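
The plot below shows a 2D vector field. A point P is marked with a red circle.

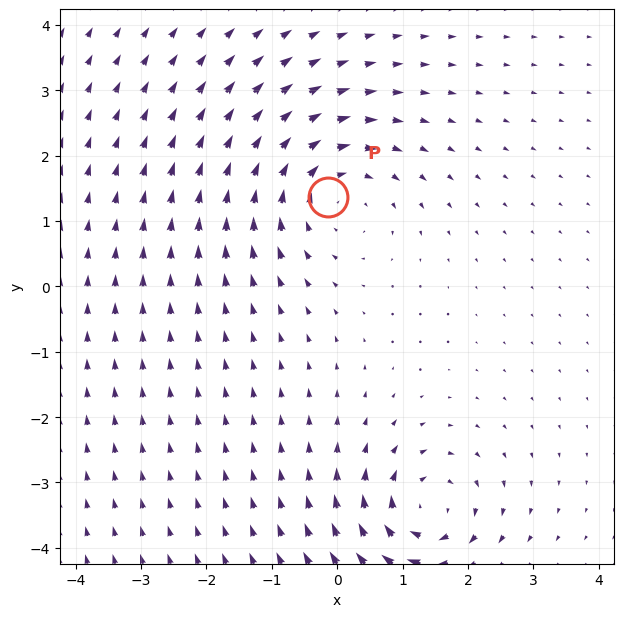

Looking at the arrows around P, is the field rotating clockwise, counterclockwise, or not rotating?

clockwise

Near P at (-0.1, 1.4) the arrows circulate clockwise. The curl (z-component) there is about -3; negative curl means clockwise rotation.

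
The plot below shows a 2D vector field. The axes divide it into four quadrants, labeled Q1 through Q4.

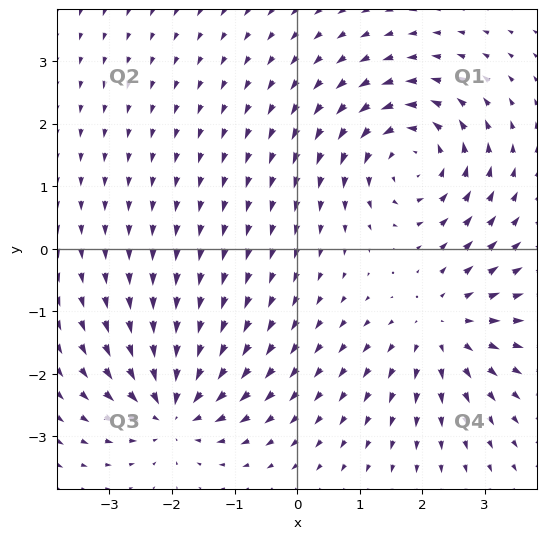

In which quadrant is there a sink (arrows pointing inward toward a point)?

Q3

The sink sits at approximately (-2.0, -2.6), which lies in quadrant Q3. The divergence there is about -6, negative as expected for a sink.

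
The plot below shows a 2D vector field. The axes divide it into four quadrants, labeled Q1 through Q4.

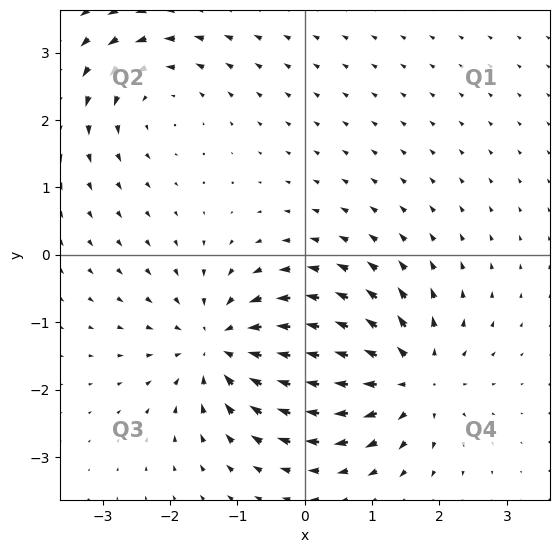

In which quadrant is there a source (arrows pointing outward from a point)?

The source sits at approximately (1.5, -1.8), which lies in quadrant Q4. The divergence there is about +5, positive as expected for a source.

Q4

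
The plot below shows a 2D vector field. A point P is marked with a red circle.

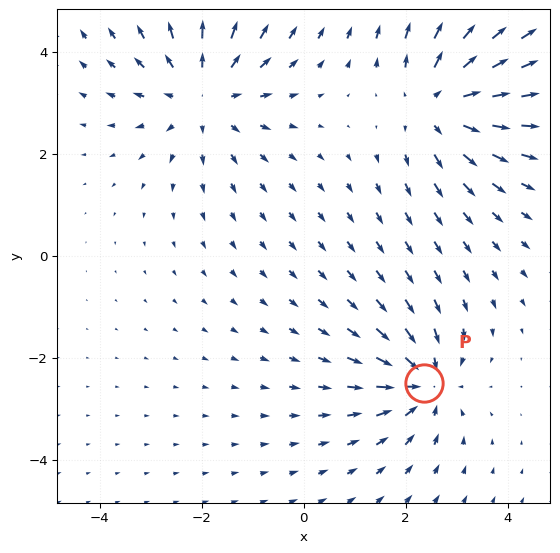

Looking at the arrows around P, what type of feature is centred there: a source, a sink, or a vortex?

At P (2.4, -2.5) the arrows converge inward. Divergence about -4, curl ≈0 — negative divergence with near-zero curl is a sink.

sink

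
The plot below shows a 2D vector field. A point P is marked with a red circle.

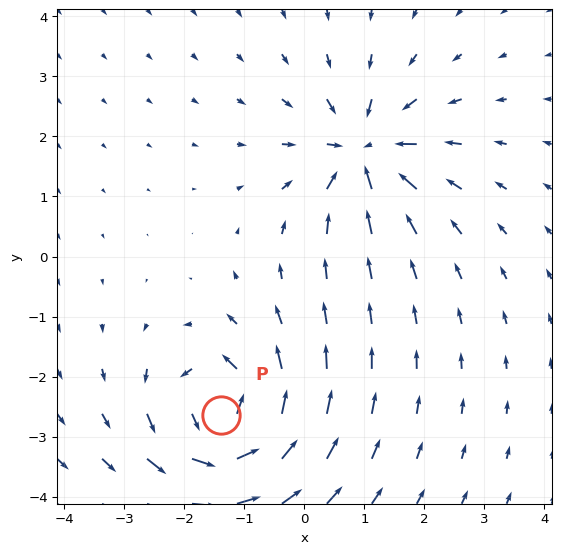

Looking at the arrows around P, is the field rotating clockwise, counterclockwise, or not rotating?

Near P at (-1.4, -2.6) the arrows circulate counterclockwise. The curl (z-component) there is about +7; positive curl means counterclockwise rotation.

counterclockwise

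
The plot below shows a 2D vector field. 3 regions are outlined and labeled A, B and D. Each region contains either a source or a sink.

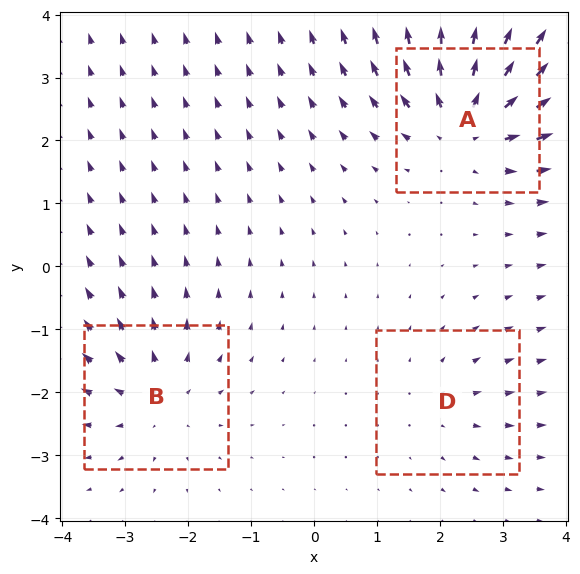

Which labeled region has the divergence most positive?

Divergence at each region's feature centre — A: about +5, B: about +3, D: about +2. Region A is most positive.

A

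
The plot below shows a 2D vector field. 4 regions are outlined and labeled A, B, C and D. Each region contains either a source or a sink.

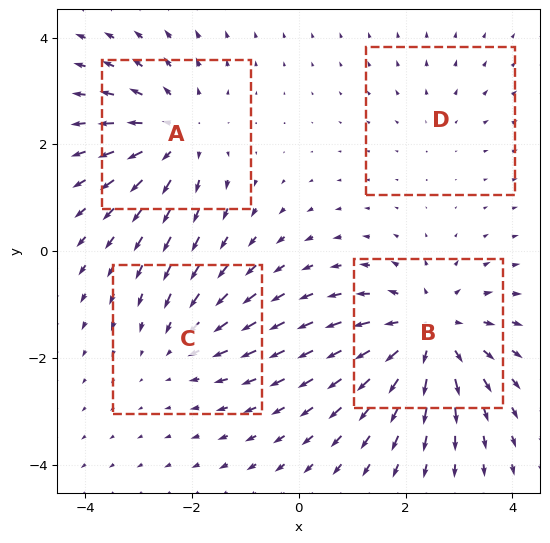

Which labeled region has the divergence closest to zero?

D

Divergence at each region's feature centre — A: about +5, B: about +6, C: about -3, D: about +2. Region D is closest to zero.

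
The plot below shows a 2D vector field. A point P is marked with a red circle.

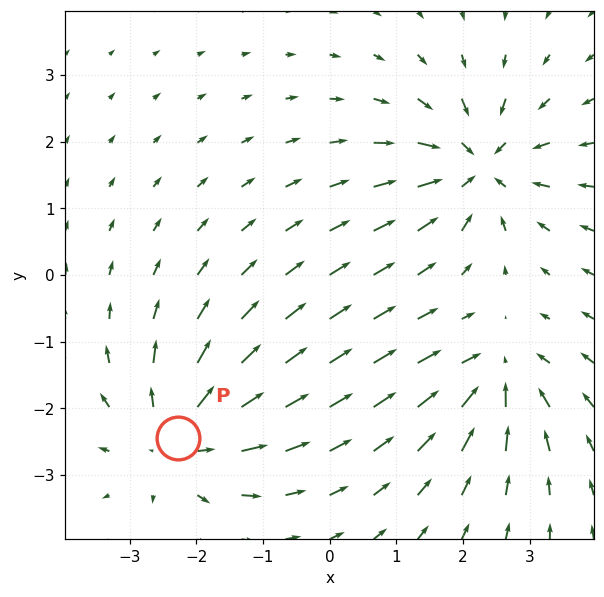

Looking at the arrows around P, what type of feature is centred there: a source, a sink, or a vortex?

At P (-2.3, -2.5) the arrows spread outward. Divergence about +5, curl ≈0 — positive divergence with near-zero curl is a source.

source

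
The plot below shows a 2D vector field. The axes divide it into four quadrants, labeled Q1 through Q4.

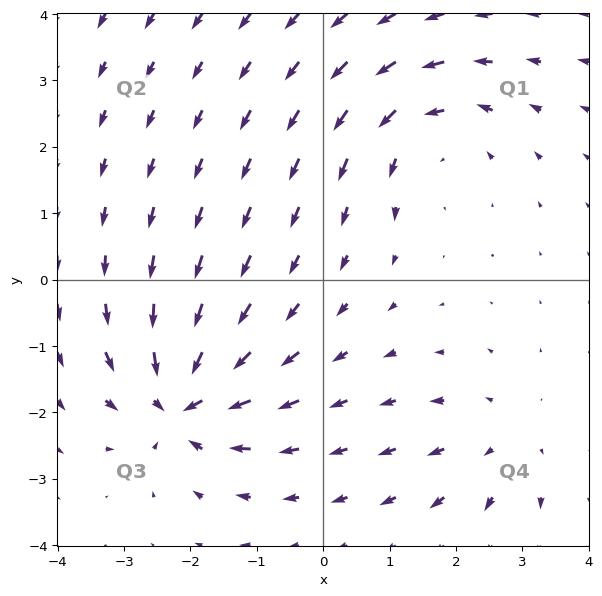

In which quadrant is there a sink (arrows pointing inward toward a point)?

Q3

The sink sits at approximately (-2.1, -1.8), which lies in quadrant Q3. The divergence there is about -6, negative as expected for a sink.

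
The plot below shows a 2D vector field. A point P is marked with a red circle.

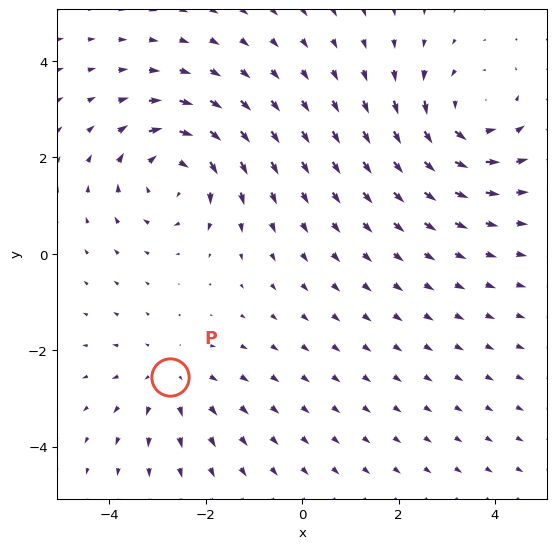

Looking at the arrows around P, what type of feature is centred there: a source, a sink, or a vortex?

At P (-2.7, -2.6) the arrows spread outward. Divergence about +3, curl ≈0 — positive divergence with near-zero curl is a source.

source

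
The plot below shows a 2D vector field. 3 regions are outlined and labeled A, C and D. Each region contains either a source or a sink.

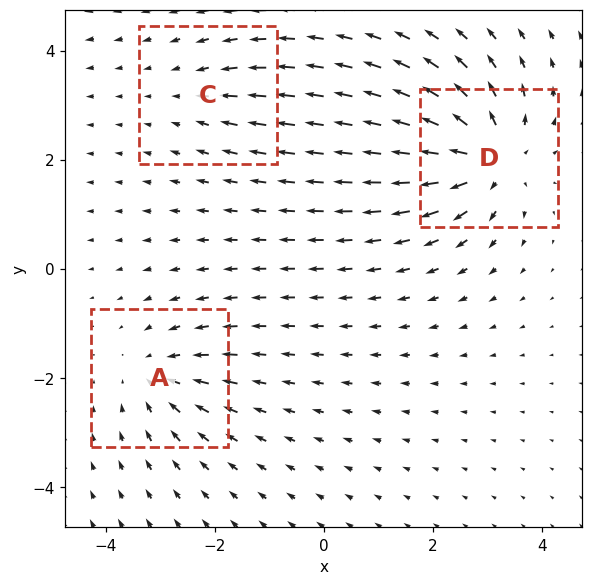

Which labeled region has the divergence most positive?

Divergence at each region's feature centre — A: about -3, C: about -2, D: about +5. Region D is most positive.

D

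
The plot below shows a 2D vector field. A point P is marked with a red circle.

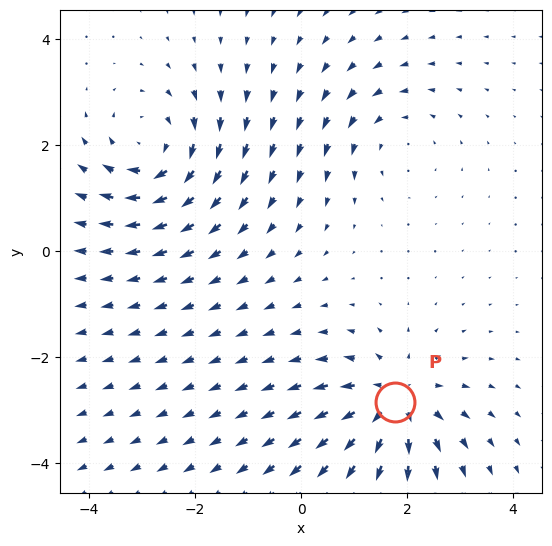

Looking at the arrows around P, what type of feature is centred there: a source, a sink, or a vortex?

source

At P (1.8, -2.8) the arrows spread outward. Divergence about +6, curl ≈0 — positive divergence with near-zero curl is a source.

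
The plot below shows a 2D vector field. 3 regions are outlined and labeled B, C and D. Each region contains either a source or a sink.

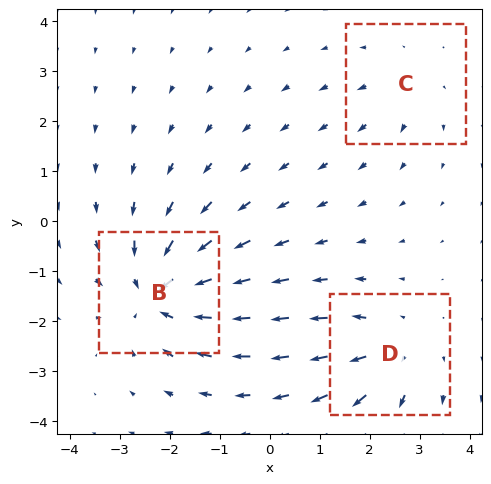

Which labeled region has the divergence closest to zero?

Divergence at each region's feature centre — B: about -5, C: about +2, D: about +3. Region C is closest to zero.

C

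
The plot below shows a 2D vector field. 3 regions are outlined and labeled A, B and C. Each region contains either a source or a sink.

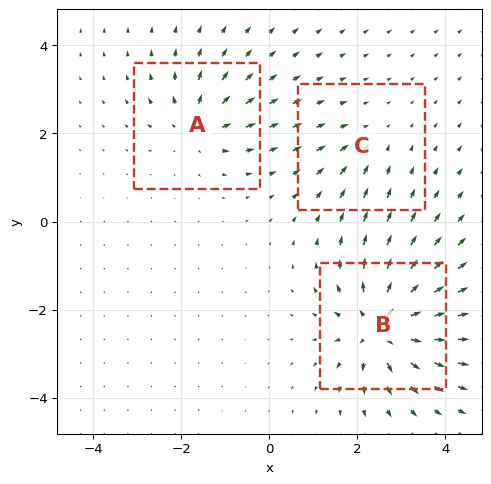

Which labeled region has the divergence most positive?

B

Divergence at each region's feature centre — A: about +4, B: about +6, C: about -2. Region B is most positive.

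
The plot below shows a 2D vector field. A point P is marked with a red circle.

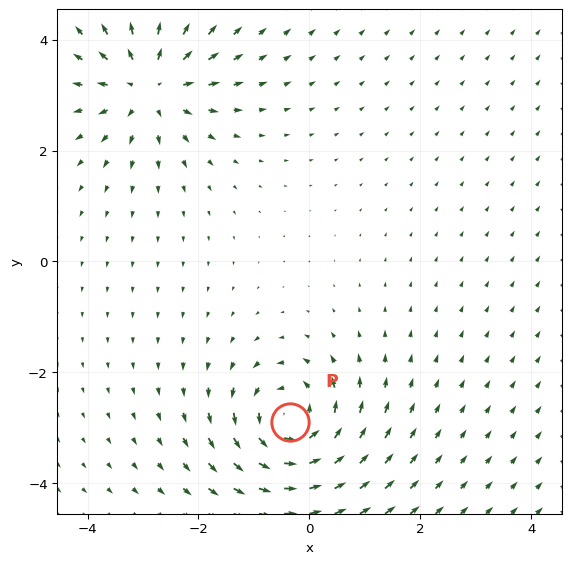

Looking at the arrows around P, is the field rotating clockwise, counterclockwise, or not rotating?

counterclockwise

Near P at (-0.3, -2.9) the arrows circulate counterclockwise. The curl (z-component) there is about +5; positive curl means counterclockwise rotation.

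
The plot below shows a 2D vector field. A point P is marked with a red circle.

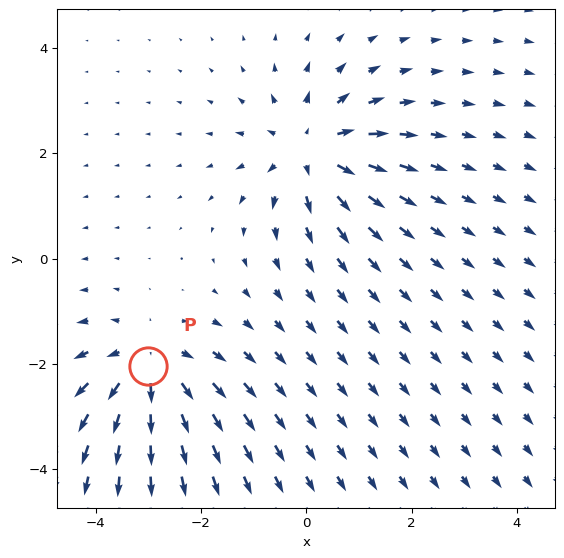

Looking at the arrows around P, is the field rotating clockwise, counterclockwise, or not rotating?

Near P at (-3.0, -2.0) the arrows show no circulation. The curl there is ≈0.

not rotating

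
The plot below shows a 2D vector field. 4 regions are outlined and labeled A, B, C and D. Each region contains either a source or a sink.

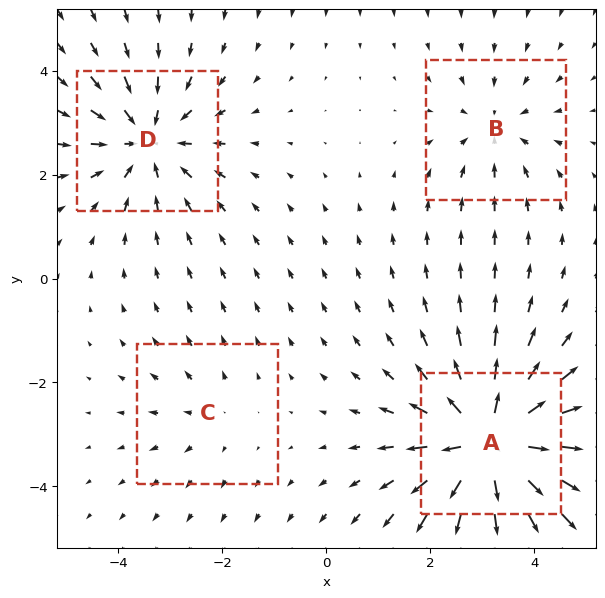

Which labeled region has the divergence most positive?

Divergence at each region's feature centre — A: about +7, B: about -3, C: about +2, D: about -5. Region A is most positive.

A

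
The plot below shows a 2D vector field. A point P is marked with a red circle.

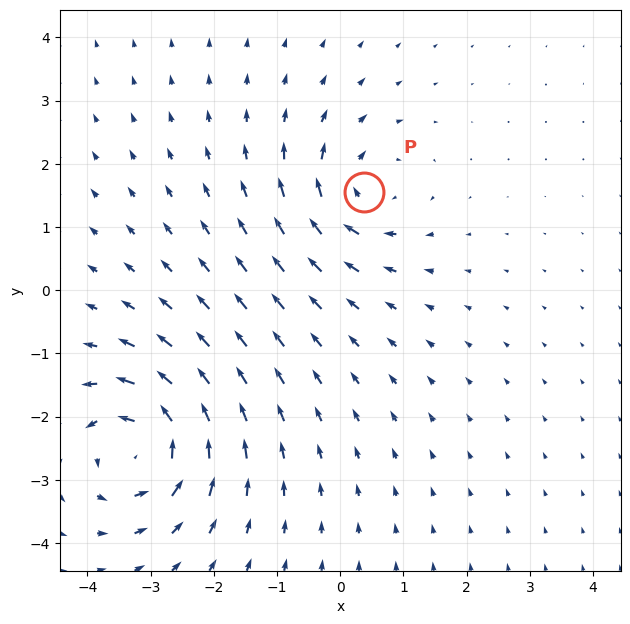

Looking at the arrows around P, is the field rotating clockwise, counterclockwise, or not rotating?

Near P at (0.4, 1.5) the arrows circulate clockwise. The curl (z-component) there is about -4; negative curl means clockwise rotation.

clockwise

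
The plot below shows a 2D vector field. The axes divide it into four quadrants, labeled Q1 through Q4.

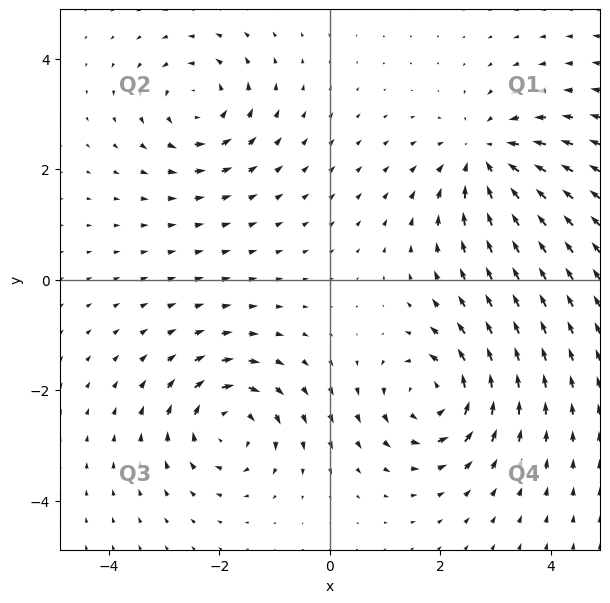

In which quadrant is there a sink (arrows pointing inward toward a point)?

The sink sits at approximately (2.8, 2.2), which lies in quadrant Q1. The divergence there is about -4, negative as expected for a sink.

Q1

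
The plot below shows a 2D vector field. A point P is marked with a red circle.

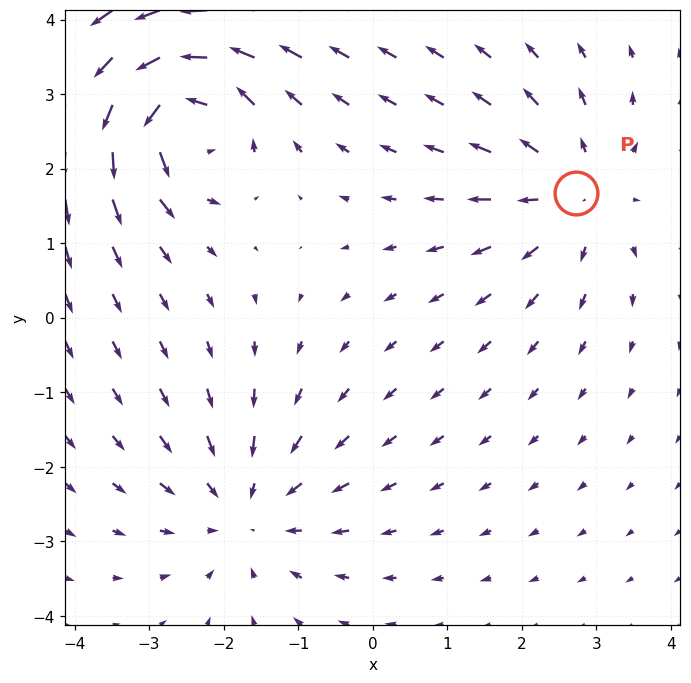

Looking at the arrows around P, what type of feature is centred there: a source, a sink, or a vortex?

At P (2.7, 1.7) the arrows spread outward. Divergence about +3, curl ≈0 — positive divergence with near-zero curl is a source.

source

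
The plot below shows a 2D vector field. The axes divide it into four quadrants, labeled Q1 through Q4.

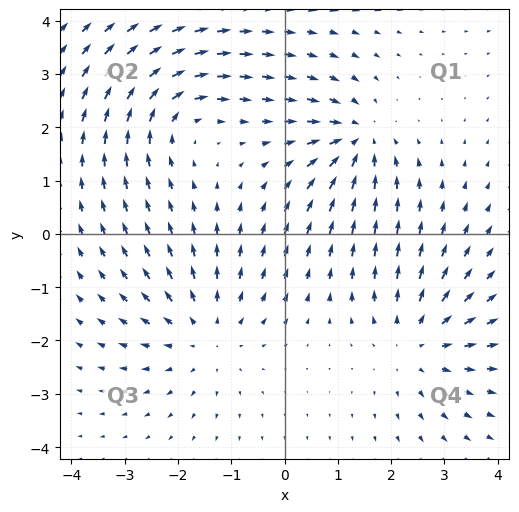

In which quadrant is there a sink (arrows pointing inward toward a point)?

Q1

The sink sits at approximately (1.4, 1.8), which lies in quadrant Q1. The divergence there is about -5, negative as expected for a sink.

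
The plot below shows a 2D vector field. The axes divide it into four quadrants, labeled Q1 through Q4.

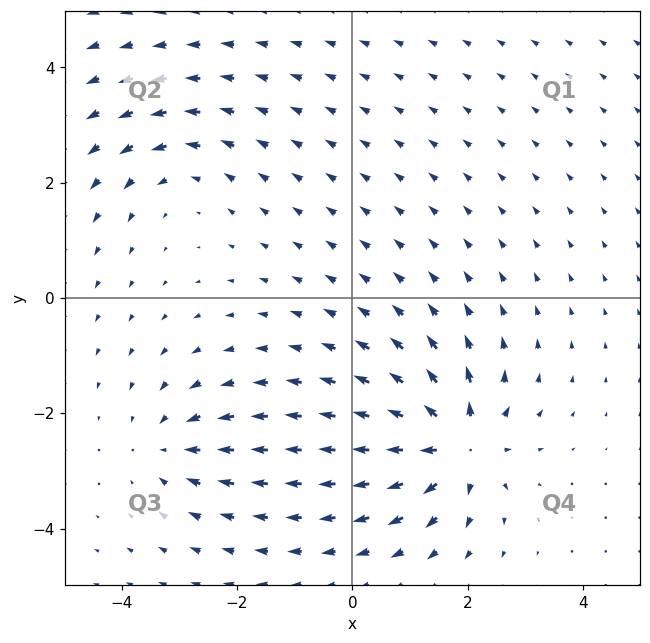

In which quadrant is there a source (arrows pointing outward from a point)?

Q4

The source sits at approximately (1.8, -2.5), which lies in quadrant Q4. The divergence there is about +7, positive as expected for a source.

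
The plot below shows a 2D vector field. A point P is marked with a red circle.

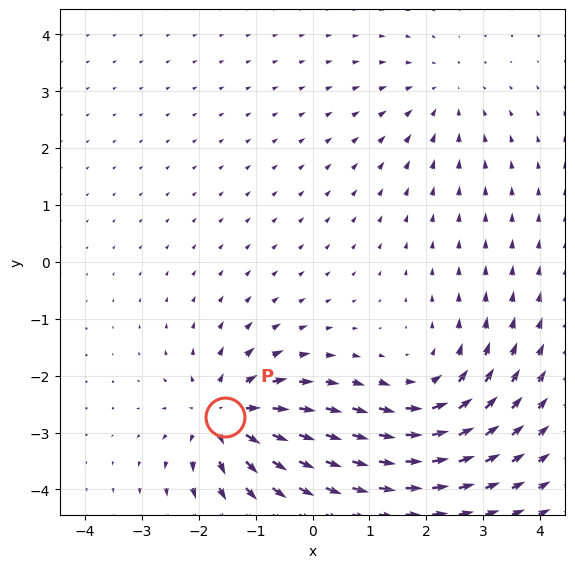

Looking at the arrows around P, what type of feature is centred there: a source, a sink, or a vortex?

At P (-1.5, -2.7) the arrows spread outward. Divergence about +5, curl ≈0 — positive divergence with near-zero curl is a source.

source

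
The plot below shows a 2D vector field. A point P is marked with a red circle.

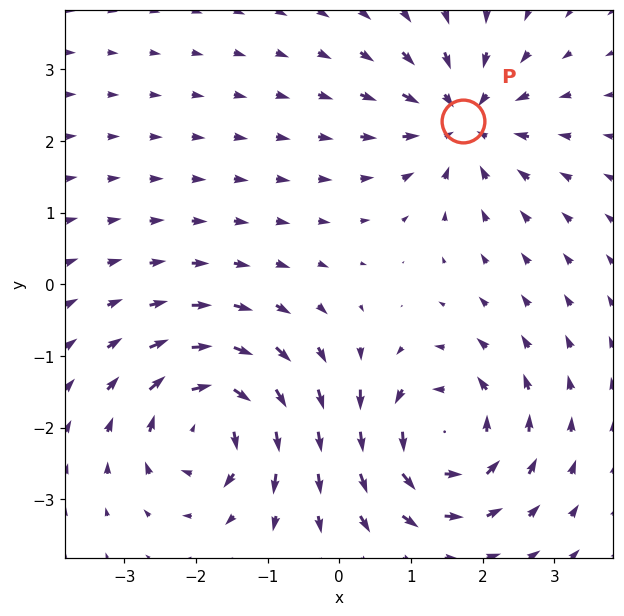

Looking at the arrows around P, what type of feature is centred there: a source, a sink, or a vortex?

sink

At P (1.7, 2.3) the arrows converge inward. Divergence about -5, curl ≈0 — negative divergence with near-zero curl is a sink.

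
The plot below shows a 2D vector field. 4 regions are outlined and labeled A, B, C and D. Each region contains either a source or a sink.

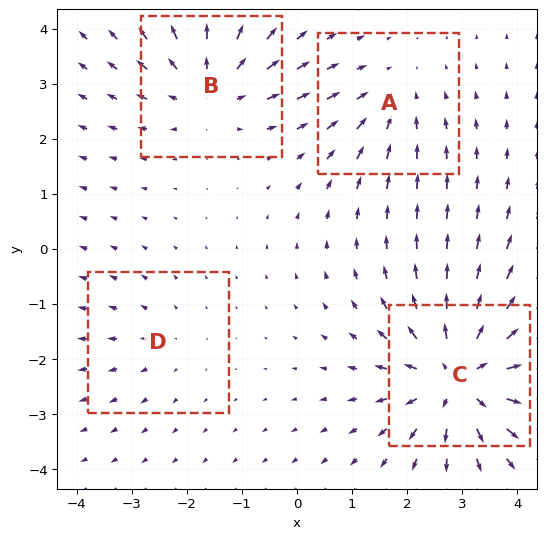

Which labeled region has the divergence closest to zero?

Divergence at each region's feature centre — A: about -3, B: about +4, C: about +7, D: about +2. Region D is closest to zero.

D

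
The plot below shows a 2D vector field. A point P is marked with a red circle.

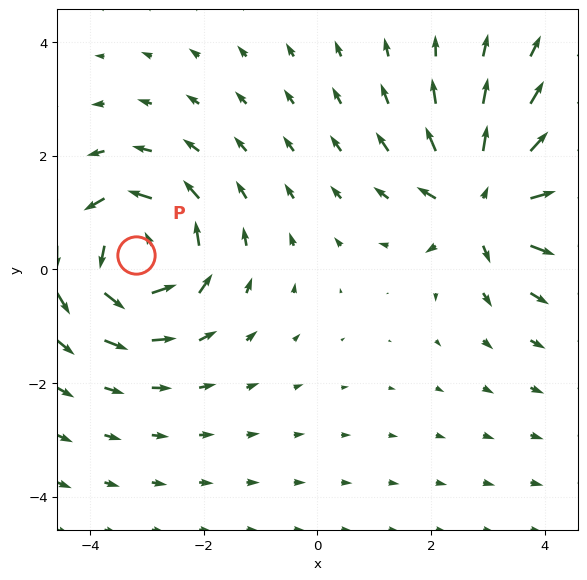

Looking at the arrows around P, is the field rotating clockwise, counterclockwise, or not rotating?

Near P at (-3.2, 0.3) the arrows circulate counterclockwise. The curl (z-component) there is about +6; positive curl means counterclockwise rotation.

counterclockwise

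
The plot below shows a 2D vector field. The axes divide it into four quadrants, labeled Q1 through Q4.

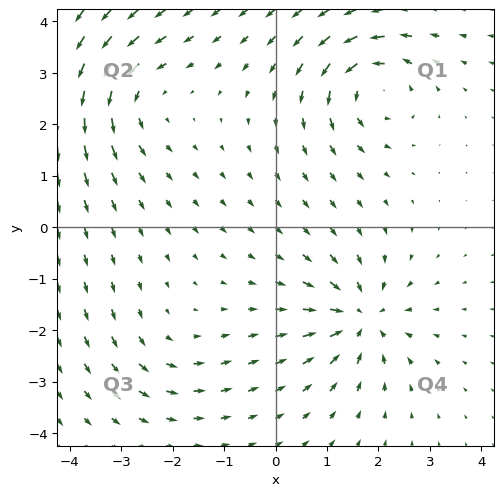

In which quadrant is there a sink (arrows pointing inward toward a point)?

Q4

The sink sits at approximately (1.7, -1.8), which lies in quadrant Q4. The divergence there is about -5, negative as expected for a sink.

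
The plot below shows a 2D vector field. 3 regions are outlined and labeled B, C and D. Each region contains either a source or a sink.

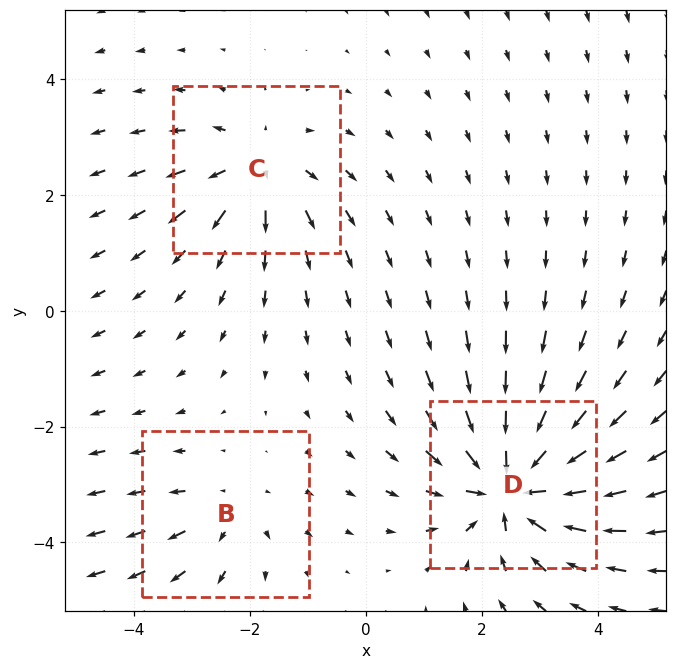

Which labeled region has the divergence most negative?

Divergence at each region's feature centre — B: about +2, C: about +3, D: about -6. Region D is most negative.

D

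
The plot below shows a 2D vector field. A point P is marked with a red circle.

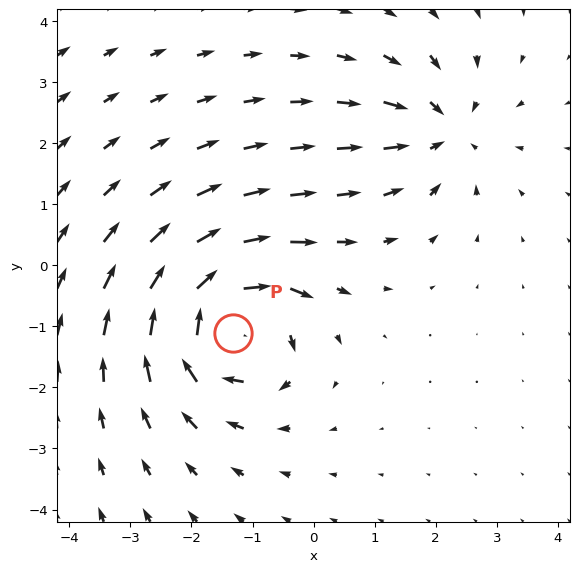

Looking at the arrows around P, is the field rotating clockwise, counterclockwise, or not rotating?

Near P at (-1.3, -1.1) the arrows circulate clockwise. The curl (z-component) there is about -6; negative curl means clockwise rotation.

clockwise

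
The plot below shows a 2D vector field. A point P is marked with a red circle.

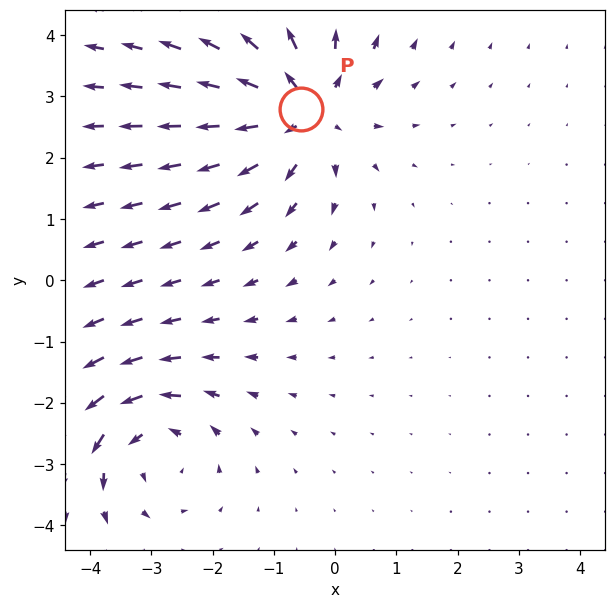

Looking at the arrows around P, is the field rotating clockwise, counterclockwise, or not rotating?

not rotating

Near P at (-0.6, 2.8) the arrows show no circulation. The curl there is ≈0.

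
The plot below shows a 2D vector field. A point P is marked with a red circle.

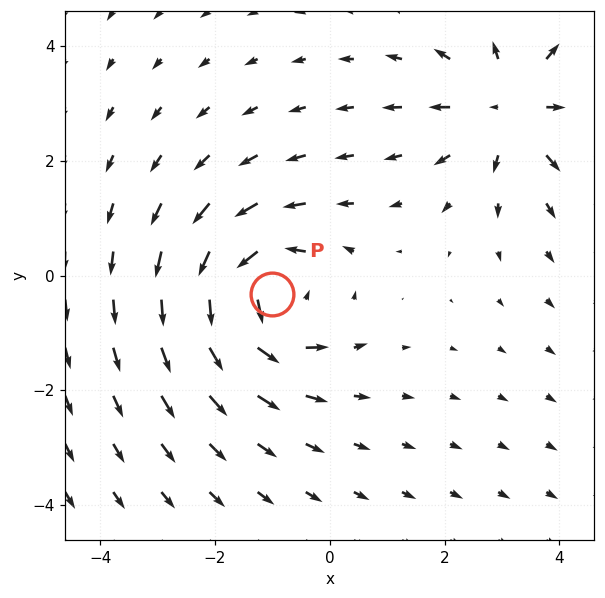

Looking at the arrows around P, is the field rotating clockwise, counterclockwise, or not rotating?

Near P at (-1.0, -0.3) the arrows circulate counterclockwise. The curl (z-component) there is about +4; positive curl means counterclockwise rotation.

counterclockwise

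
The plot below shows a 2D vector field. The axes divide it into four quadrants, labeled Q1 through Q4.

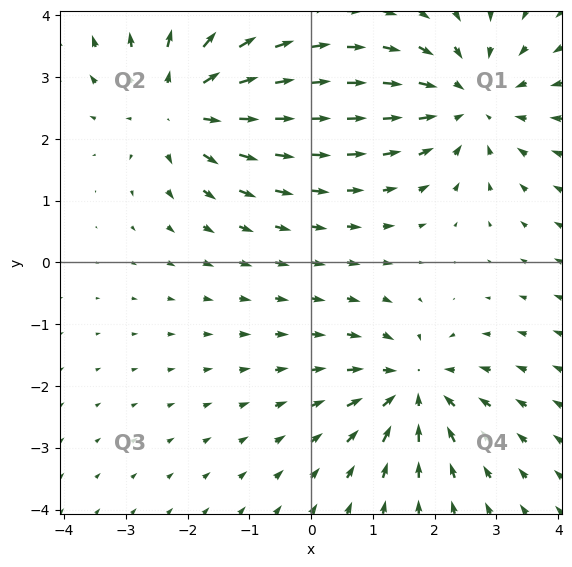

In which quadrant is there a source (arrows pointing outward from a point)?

Q2

The source sits at approximately (-2.1, 2.6), which lies in quadrant Q2. The divergence there is about +4, positive as expected for a source.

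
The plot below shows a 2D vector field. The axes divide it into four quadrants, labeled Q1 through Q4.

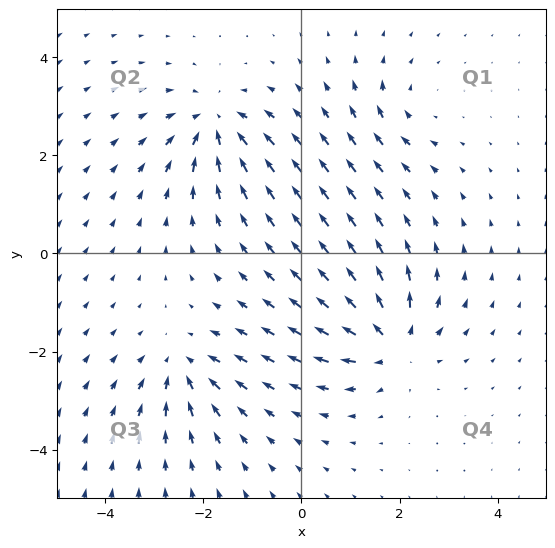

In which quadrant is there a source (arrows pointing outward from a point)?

The source sits at approximately (1.9, -1.8), which lies in quadrant Q4. The divergence there is about +6, positive as expected for a source.

Q4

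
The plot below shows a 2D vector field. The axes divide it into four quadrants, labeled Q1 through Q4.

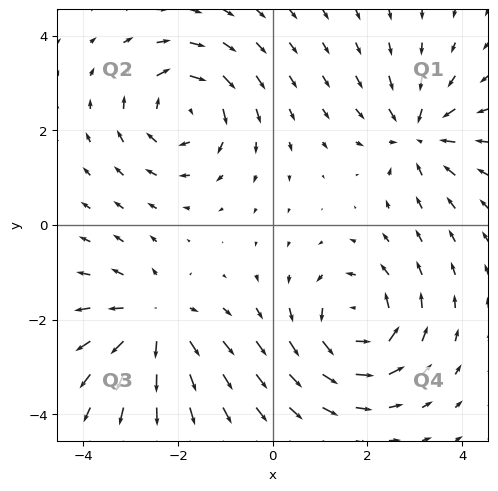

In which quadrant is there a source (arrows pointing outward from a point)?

The source sits at approximately (-2.5, -2.0), which lies in quadrant Q3. The divergence there is about +5, positive as expected for a source.

Q3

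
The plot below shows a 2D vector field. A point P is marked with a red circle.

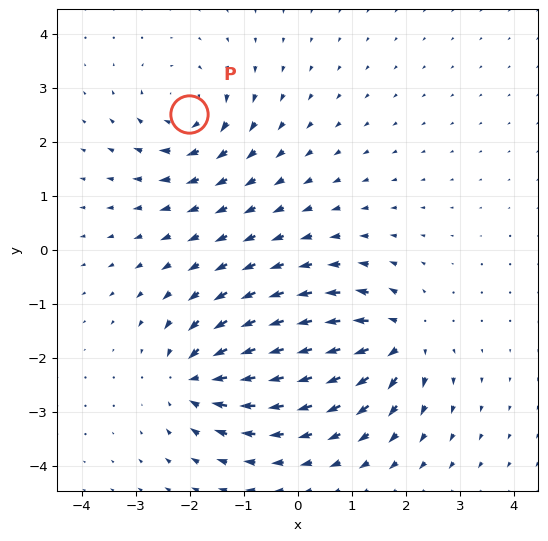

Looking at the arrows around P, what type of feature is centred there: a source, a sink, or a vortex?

vortex

At P (-2.0, 2.5) the arrows circulate clockwise. Divergence ≈0, curl about -4 — near-zero divergence with nonzero curl is a vortex.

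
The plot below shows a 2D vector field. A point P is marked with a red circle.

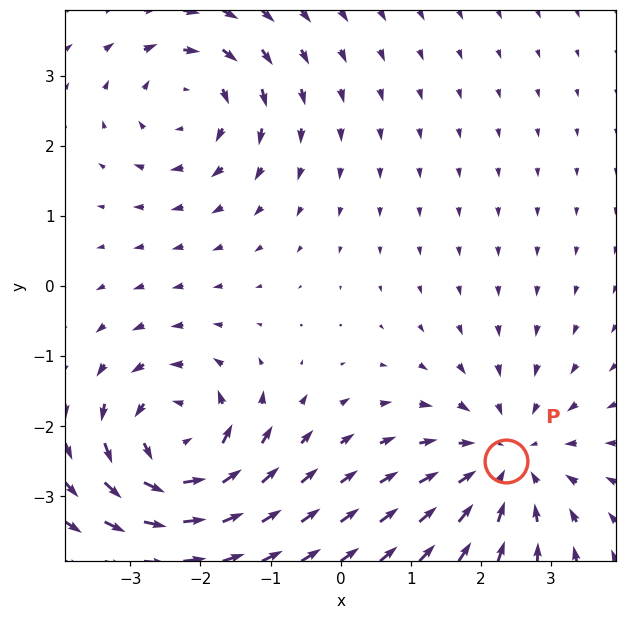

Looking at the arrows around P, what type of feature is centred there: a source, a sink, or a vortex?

sink

At P (2.4, -2.5) the arrows converge inward. Divergence about -4, curl ≈0 — negative divergence with near-zero curl is a sink.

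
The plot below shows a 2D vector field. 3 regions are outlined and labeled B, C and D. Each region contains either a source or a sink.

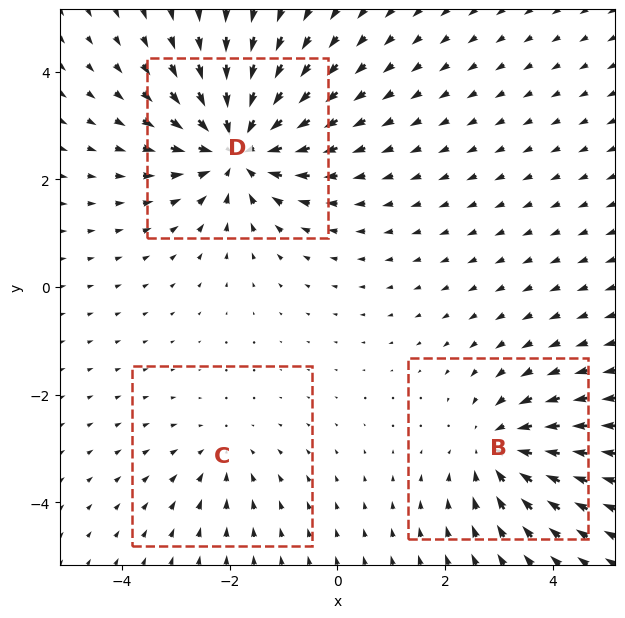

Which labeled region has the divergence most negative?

Divergence at each region's feature centre — B: about -3, C: about -2, D: about -5. Region D is most negative.

D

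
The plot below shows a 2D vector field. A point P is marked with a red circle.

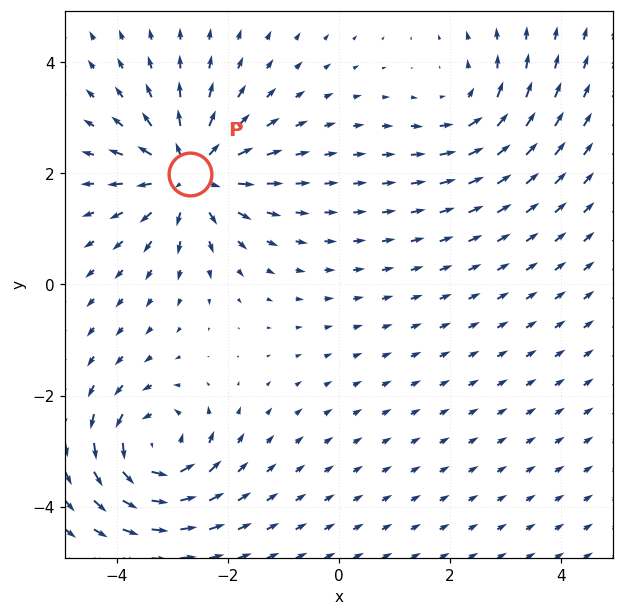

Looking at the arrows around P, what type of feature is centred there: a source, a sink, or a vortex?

source

At P (-2.7, 2.0) the arrows spread outward. Divergence about +5, curl ≈0 — positive divergence with near-zero curl is a source.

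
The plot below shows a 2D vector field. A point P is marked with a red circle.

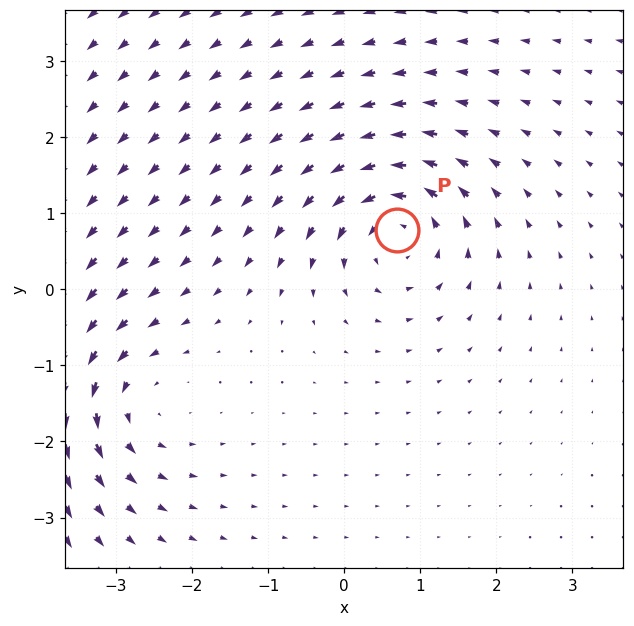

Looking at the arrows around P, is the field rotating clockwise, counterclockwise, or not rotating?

Near P at (0.7, 0.8) the arrows circulate counterclockwise. The curl (z-component) there is about +6; positive curl means counterclockwise rotation.

counterclockwise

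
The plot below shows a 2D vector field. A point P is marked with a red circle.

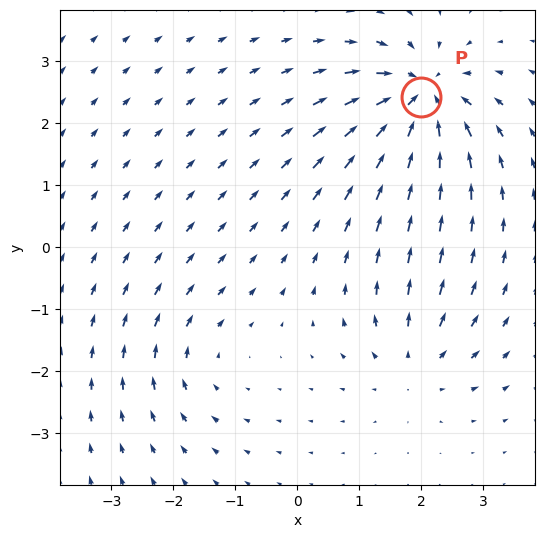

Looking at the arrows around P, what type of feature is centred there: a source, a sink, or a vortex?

At P (2.0, 2.4) the arrows converge inward. Divergence about -7, curl ≈0 — negative divergence with near-zero curl is a sink.

sink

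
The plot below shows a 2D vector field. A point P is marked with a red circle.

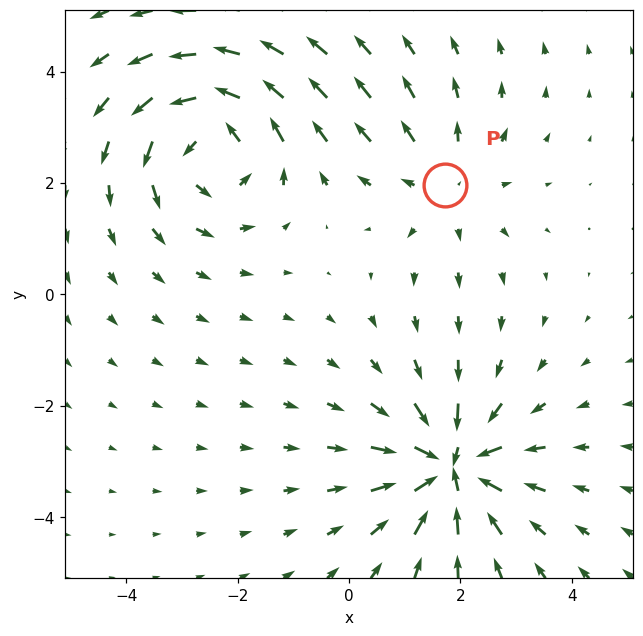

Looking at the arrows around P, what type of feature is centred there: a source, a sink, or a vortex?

source

At P (1.7, 2.0) the arrows spread outward. Divergence about +2, curl ≈0 — positive divergence with near-zero curl is a source.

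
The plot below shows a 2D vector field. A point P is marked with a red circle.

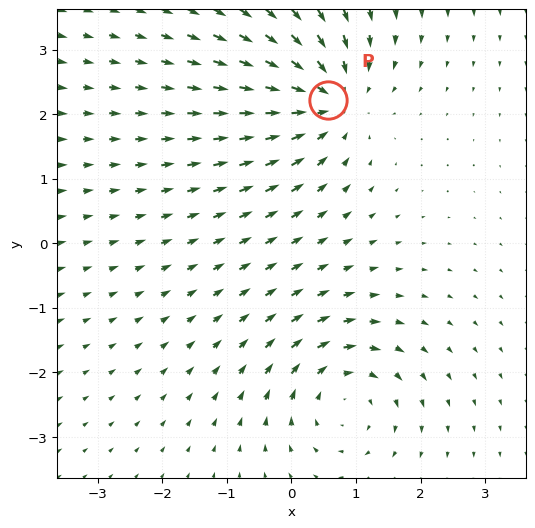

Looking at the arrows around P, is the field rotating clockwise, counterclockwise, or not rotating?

Near P at (0.6, 2.2) the arrows show no circulation. The curl there is ≈0.

not rotating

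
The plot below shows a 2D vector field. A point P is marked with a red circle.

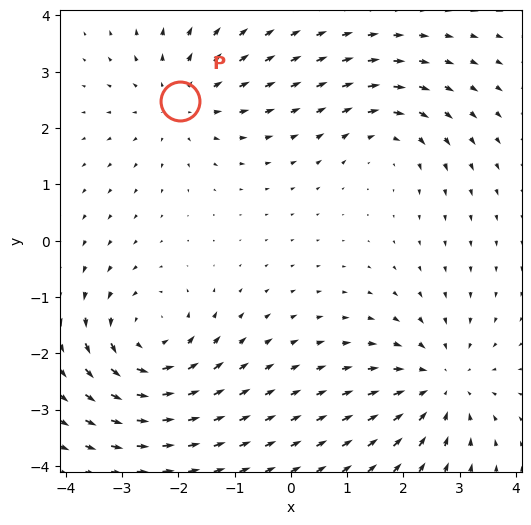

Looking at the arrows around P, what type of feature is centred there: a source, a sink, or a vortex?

source

At P (-2.0, 2.5) the arrows spread outward. Divergence about +3, curl ≈0 — positive divergence with near-zero curl is a source.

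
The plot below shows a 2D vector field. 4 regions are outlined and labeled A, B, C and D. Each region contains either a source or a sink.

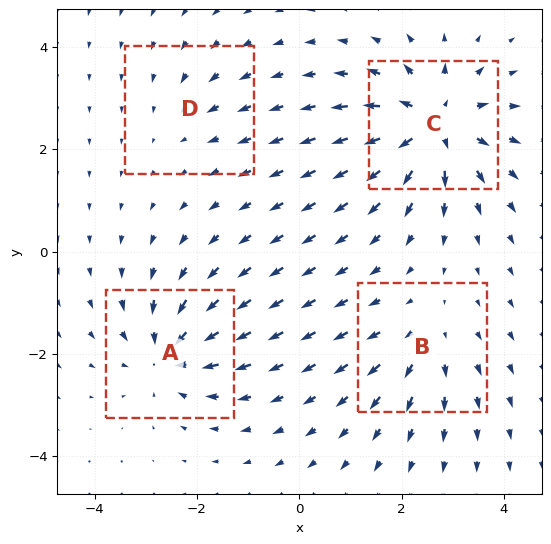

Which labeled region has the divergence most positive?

Divergence at each region's feature centre — A: about -5, B: about +4, C: about +7, D: about -2. Region C is most positive.

C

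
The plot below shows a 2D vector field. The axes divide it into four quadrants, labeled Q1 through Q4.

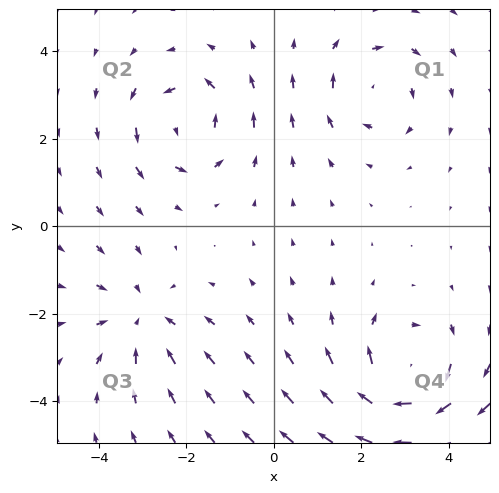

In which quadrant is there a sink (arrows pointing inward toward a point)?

The sink sits at approximately (-3.0, -2.1), which lies in quadrant Q3. The divergence there is about -3, negative as expected for a sink.

Q3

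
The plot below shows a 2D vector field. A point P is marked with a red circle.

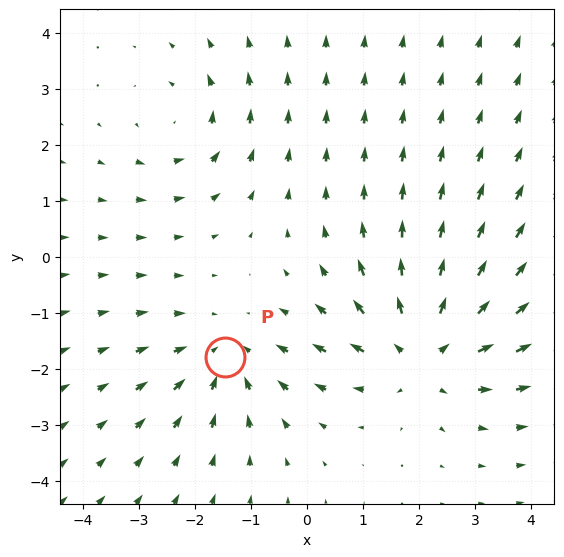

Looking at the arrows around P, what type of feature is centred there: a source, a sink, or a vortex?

sink

At P (-1.5, -1.8) the arrows converge inward. Divergence about -3, curl ≈0 — negative divergence with near-zero curl is a sink.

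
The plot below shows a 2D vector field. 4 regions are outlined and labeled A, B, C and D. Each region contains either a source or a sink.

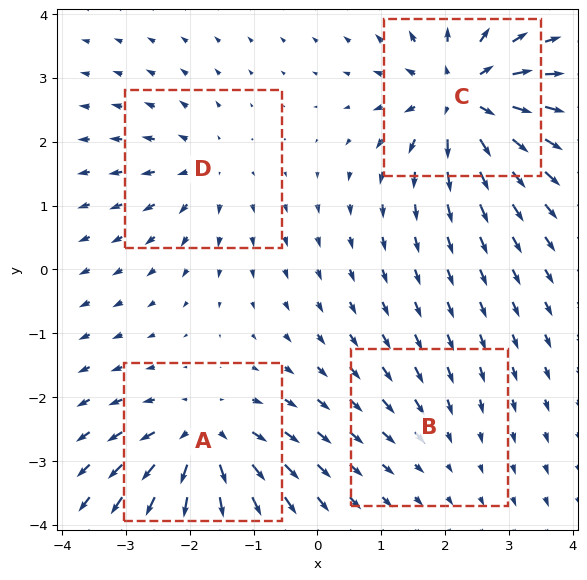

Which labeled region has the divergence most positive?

C

Divergence at each region's feature centre — A: about +7, B: about -2, C: about +8, D: about +4. Region C is most positive.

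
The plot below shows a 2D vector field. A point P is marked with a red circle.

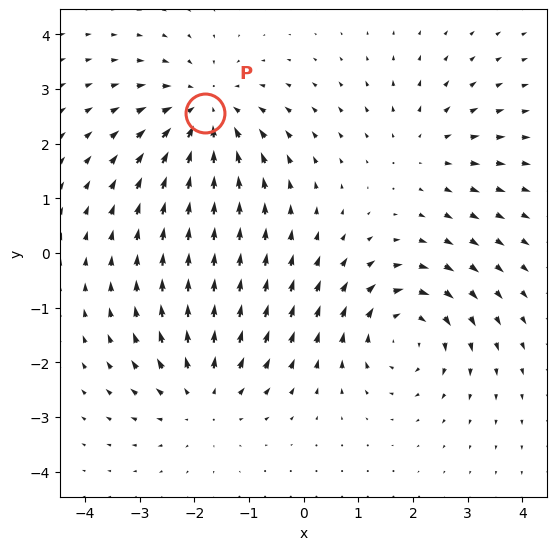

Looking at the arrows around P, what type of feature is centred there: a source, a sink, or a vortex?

At P (-1.8, 2.6) the arrows converge inward. Divergence about -5, curl ≈0 — negative divergence with near-zero curl is a sink.

sink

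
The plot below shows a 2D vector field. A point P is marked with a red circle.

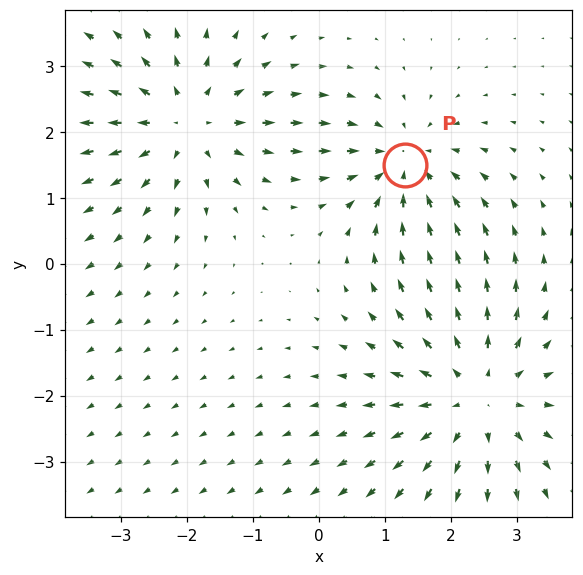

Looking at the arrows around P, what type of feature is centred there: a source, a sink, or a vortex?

At P (1.3, 1.5) the arrows converge inward. Divergence about -4, curl ≈0 — negative divergence with near-zero curl is a sink.

sink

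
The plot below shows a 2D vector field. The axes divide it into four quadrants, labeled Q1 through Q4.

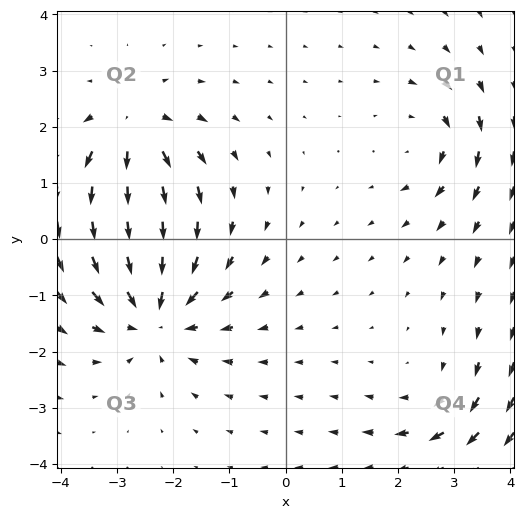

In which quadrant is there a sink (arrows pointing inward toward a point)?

The sink sits at approximately (-2.3, -1.3), which lies in quadrant Q3. The divergence there is about -5, negative as expected for a sink.

Q3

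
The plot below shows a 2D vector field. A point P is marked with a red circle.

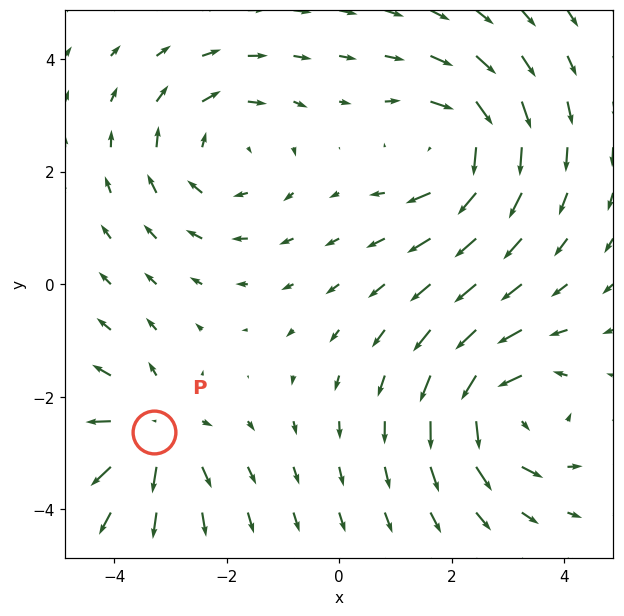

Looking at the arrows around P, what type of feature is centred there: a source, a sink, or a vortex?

At P (-3.3, -2.6) the arrows spread outward. Divergence about +4, curl ≈0 — positive divergence with near-zero curl is a source.

source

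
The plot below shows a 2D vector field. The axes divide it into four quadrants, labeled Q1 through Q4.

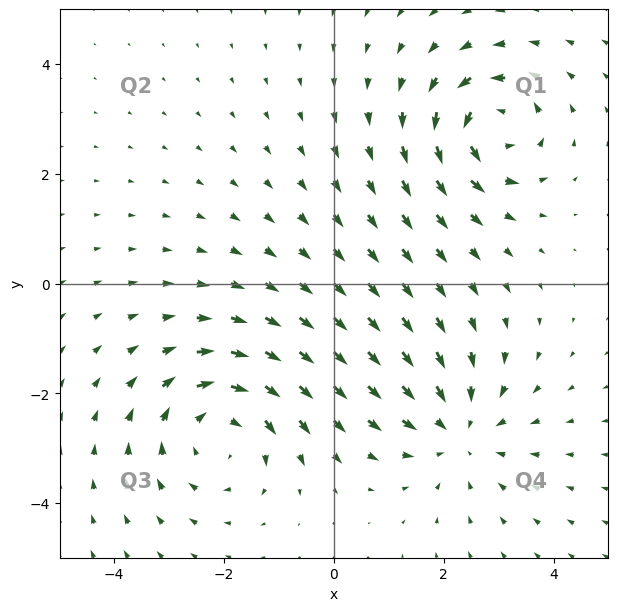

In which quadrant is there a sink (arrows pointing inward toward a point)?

Q4

The sink sits at approximately (2.3, -2.7), which lies in quadrant Q4. The divergence there is about -3, negative as expected for a sink.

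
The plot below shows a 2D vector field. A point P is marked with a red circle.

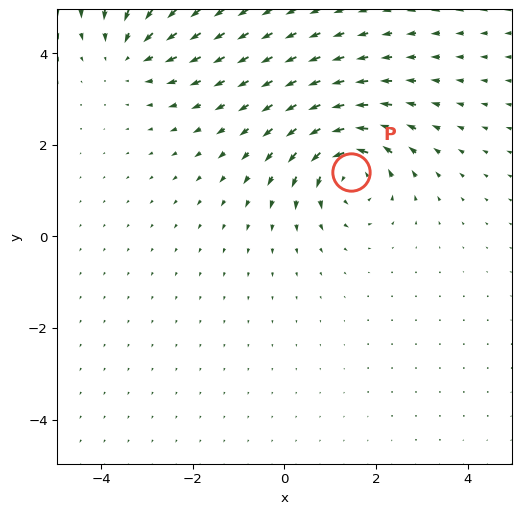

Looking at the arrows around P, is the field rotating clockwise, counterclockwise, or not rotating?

counterclockwise

Near P at (1.5, 1.4) the arrows circulate counterclockwise. The curl (z-component) there is about +6; positive curl means counterclockwise rotation.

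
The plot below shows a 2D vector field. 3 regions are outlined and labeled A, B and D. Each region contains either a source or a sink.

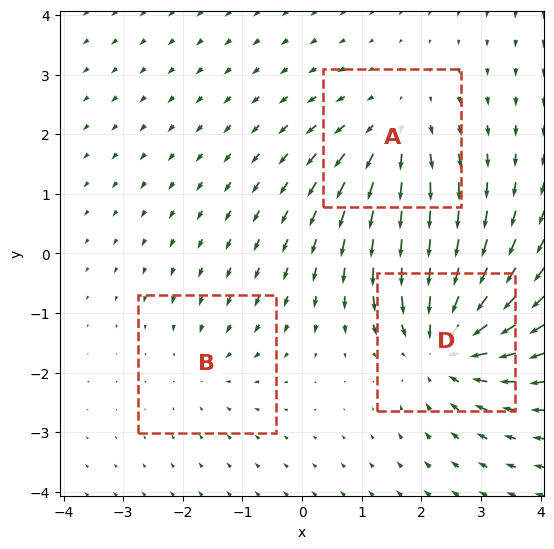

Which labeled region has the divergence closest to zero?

Divergence at each region's feature centre — A: about +3, B: about -2, D: about -5. Region B is closest to zero.

B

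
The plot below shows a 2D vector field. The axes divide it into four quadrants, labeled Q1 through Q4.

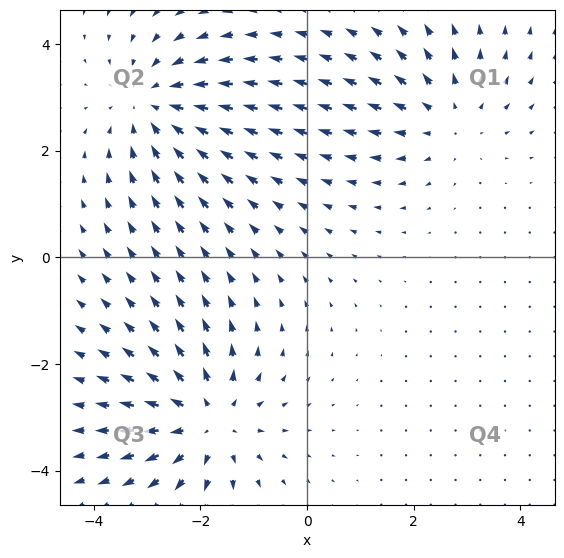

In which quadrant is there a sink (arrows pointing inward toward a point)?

The sink sits at approximately (-2.9, 2.9), which lies in quadrant Q2. The divergence there is about -4, negative as expected for a sink.

Q2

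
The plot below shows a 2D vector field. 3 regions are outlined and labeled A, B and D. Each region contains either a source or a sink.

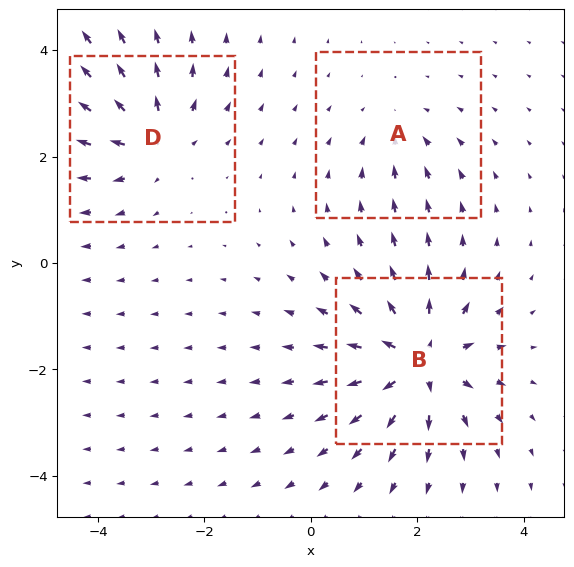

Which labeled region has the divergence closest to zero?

A

Divergence at each region's feature centre — A: about -2, B: about +6, D: about +4. Region A is closest to zero.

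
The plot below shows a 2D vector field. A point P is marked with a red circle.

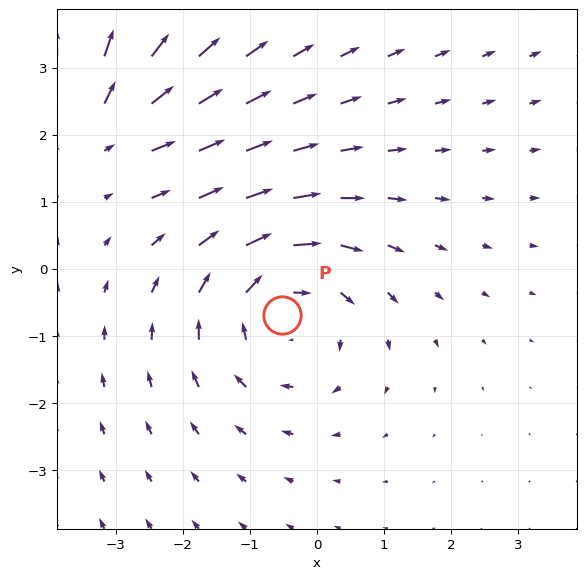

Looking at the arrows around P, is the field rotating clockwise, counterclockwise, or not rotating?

clockwise

Near P at (-0.5, -0.7) the arrows circulate clockwise. The curl (z-component) there is about -3; negative curl means clockwise rotation.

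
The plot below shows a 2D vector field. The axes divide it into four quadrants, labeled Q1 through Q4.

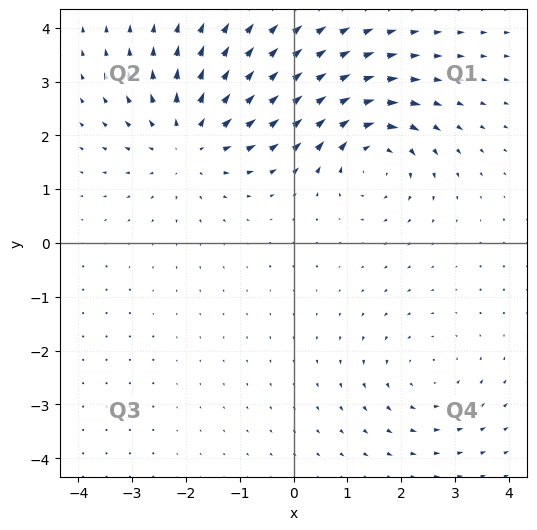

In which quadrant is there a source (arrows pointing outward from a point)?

The source sits at approximately (-1.9, 1.9), which lies in quadrant Q2. The divergence there is about +4, positive as expected for a source.

Q2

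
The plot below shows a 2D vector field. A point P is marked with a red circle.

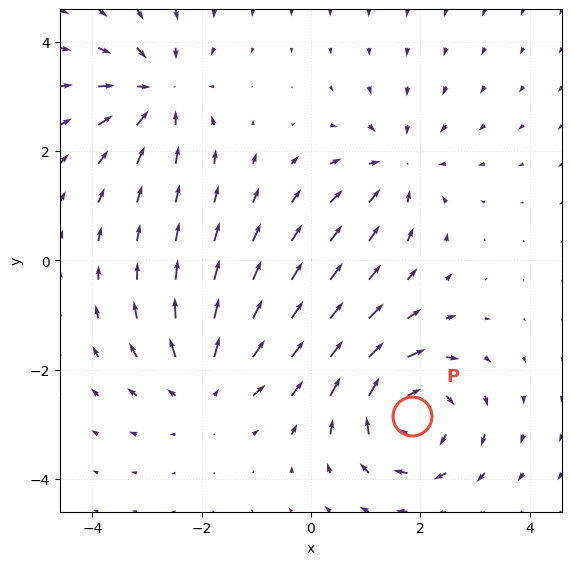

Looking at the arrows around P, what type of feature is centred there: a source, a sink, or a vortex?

At P (1.8, -2.8) the arrows circulate clockwise. Divergence ≈0, curl about -6 — near-zero divergence with nonzero curl is a vortex.

vortex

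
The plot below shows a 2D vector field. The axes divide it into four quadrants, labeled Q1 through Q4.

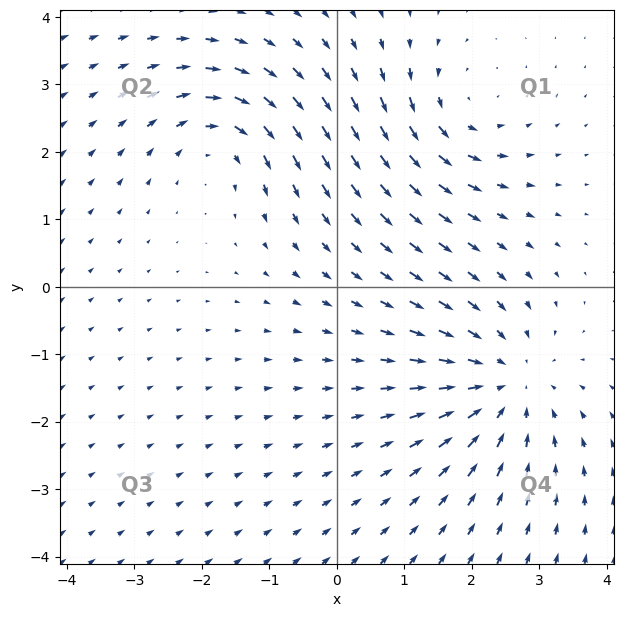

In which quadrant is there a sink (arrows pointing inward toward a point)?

Q4

The sink sits at approximately (2.5, -1.4), which lies in quadrant Q4. The divergence there is about -3, negative as expected for a sink.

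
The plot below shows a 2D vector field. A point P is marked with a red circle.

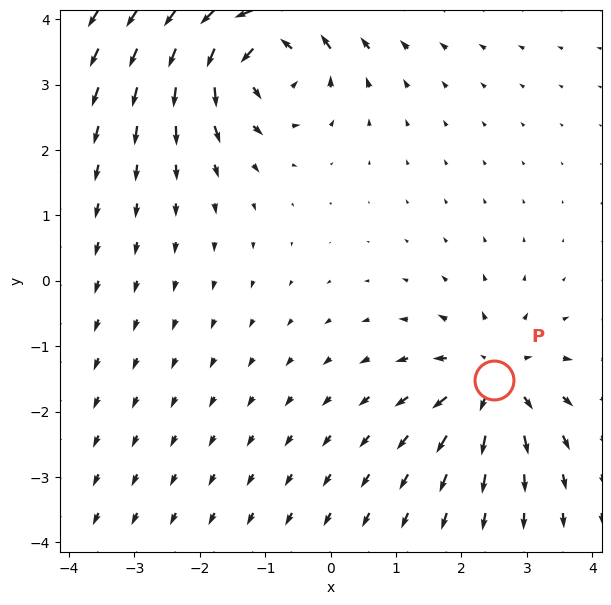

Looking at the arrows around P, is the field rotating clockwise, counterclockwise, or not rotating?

Near P at (2.5, -1.5) the arrows show no circulation. The curl there is ≈0.

not rotating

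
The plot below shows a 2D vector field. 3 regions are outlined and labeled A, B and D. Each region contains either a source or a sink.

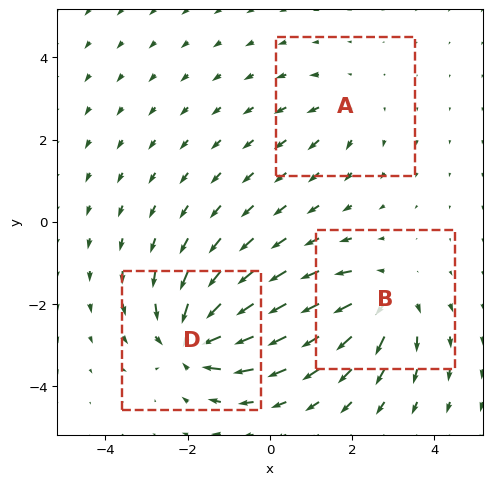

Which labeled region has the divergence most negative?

D

Divergence at each region's feature centre — A: about +2, B: about +4, D: about -5. Region D is most negative.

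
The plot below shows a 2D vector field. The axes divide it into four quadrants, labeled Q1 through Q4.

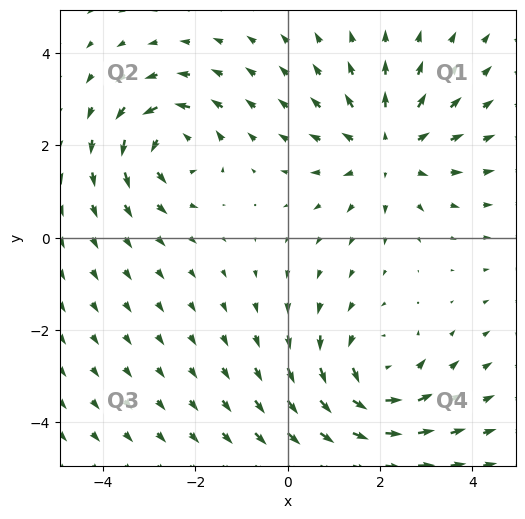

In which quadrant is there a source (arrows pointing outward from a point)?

The source sits at approximately (2.2, 1.9), which lies in quadrant Q1. The divergence there is about +3, positive as expected for a source.

Q1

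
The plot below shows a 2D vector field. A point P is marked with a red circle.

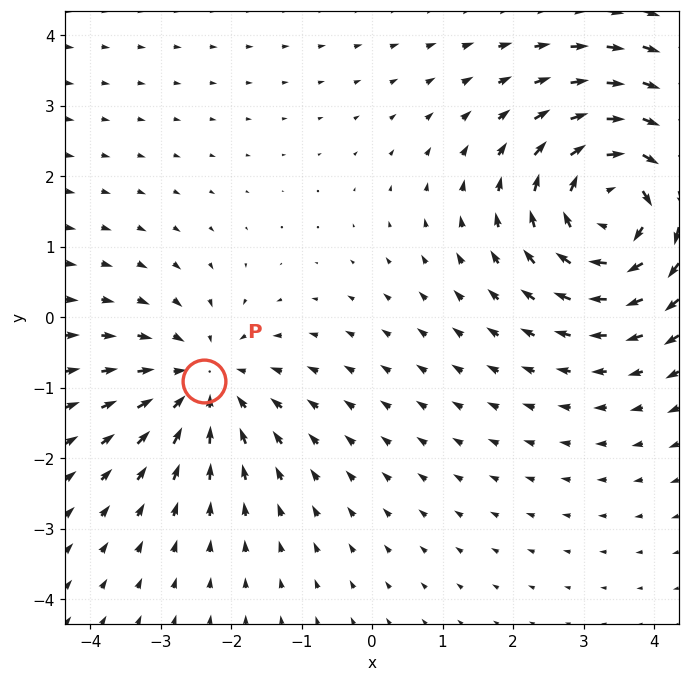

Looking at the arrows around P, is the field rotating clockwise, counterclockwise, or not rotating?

Near P at (-2.4, -0.9) the arrows show no circulation. The curl there is ≈0.

not rotating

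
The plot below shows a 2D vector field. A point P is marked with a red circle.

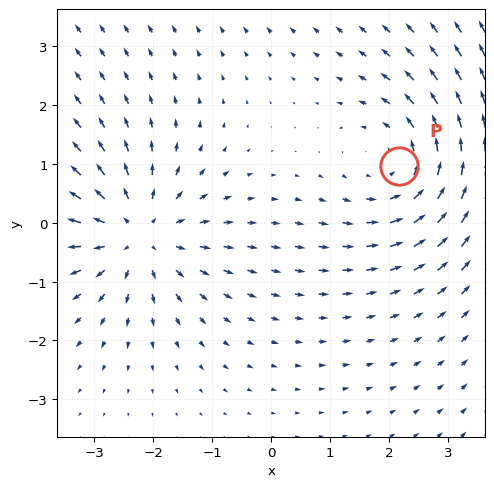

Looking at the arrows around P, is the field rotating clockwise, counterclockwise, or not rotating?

counterclockwise

Near P at (2.2, 1.0) the arrows circulate counterclockwise. The curl (z-component) there is about +3; positive curl means counterclockwise rotation.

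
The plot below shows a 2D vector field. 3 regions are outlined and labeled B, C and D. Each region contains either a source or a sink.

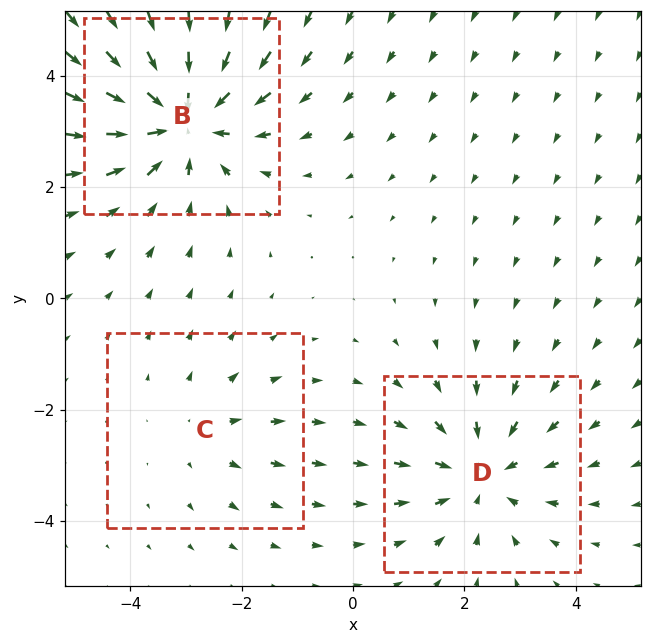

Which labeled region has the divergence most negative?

Divergence at each region's feature centre — B: about -4, C: about +2, D: about -3. Region B is most negative.

B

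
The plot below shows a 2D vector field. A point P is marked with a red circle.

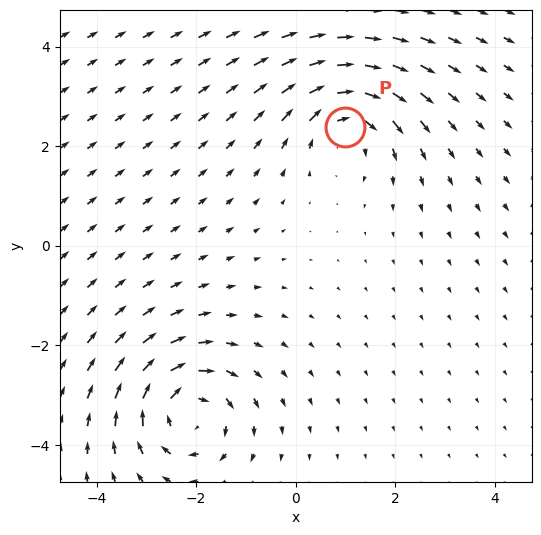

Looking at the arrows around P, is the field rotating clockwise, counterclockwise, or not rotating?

Near P at (1.0, 2.4) the arrows circulate clockwise. The curl (z-component) there is about -5; negative curl means clockwise rotation.

clockwise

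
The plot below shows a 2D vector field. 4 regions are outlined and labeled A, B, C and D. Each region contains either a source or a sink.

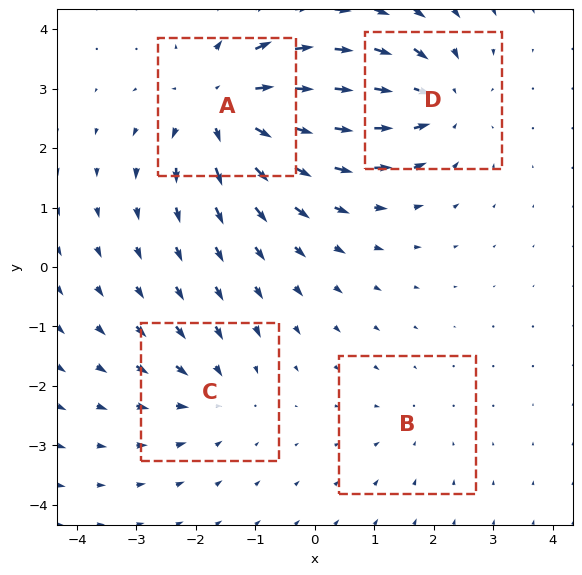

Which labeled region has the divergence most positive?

A

Divergence at each region's feature centre — A: about +7, B: about -2, C: about -3, D: about -5. Region A is most positive.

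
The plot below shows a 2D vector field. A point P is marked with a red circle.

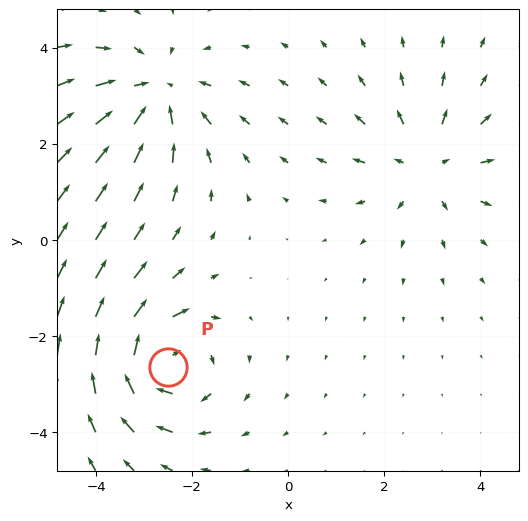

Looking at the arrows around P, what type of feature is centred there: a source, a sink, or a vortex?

vortex

At P (-2.5, -2.6) the arrows circulate clockwise. Divergence ≈0, curl about -4 — near-zero divergence with nonzero curl is a vortex.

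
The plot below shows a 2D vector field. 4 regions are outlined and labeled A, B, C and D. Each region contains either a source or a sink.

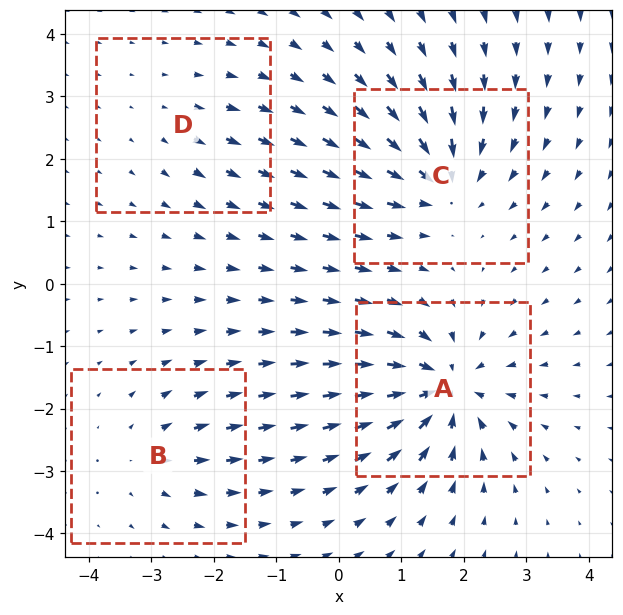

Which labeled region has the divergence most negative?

Divergence at each region's feature centre — A: about -8, B: about +4, C: about -6, D: about +2. Region A is most negative.

A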